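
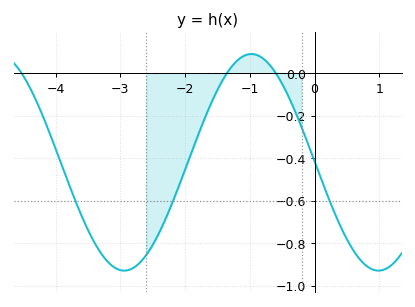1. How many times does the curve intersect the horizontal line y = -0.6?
3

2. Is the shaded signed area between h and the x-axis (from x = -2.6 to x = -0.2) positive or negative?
negative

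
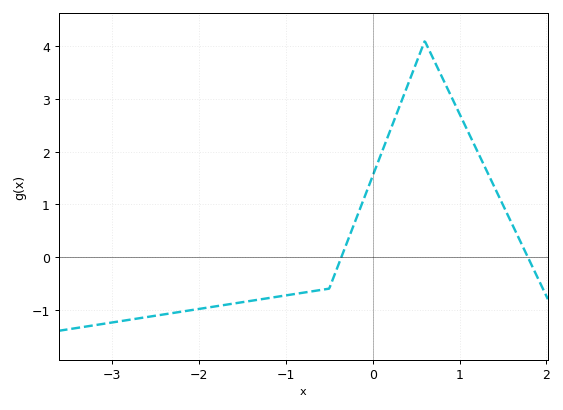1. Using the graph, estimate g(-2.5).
-1.1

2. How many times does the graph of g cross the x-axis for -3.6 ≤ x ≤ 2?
2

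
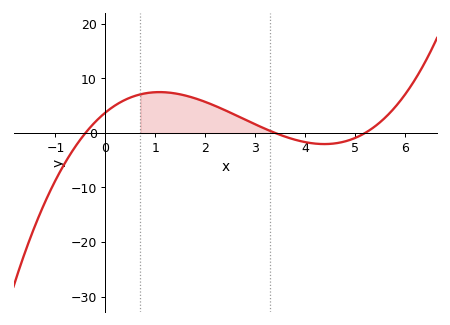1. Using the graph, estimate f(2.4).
4.16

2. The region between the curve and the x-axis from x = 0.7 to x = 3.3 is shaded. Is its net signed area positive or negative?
positive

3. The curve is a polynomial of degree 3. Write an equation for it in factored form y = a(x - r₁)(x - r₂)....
y = 0.53(x + 0.4)(x - 3.4)(x - 5.2)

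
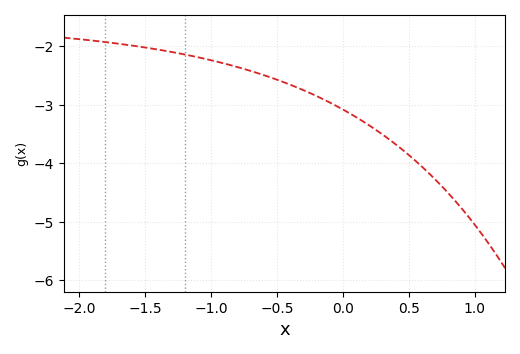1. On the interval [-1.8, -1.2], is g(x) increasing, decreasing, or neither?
decreasing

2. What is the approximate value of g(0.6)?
-4.06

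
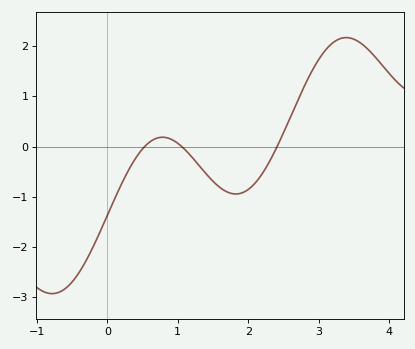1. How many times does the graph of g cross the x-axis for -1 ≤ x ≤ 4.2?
3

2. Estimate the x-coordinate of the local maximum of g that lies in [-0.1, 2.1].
0.784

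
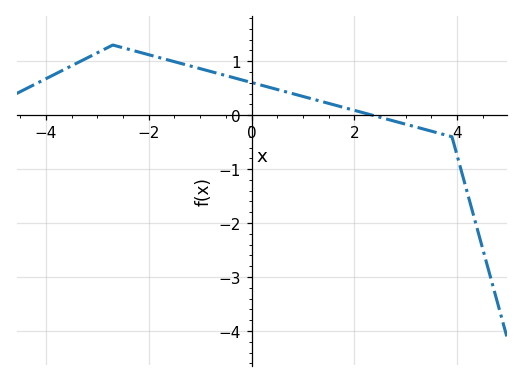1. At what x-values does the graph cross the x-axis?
2.35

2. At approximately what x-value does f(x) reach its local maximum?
-2.7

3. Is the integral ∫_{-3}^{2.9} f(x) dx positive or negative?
positive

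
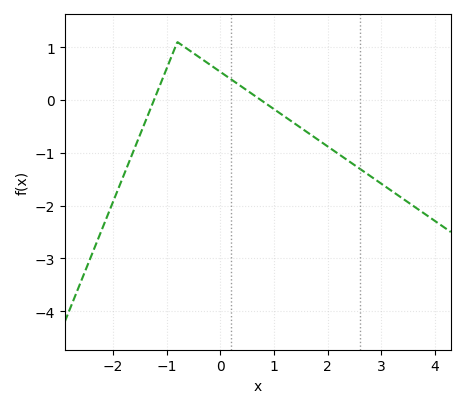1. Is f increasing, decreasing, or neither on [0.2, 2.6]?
decreasing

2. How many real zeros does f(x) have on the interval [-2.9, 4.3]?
2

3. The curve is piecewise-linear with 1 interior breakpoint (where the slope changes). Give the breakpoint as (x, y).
(-0.8, 1.1)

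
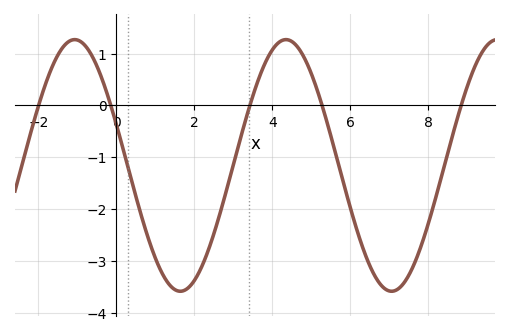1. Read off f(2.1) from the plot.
-3.3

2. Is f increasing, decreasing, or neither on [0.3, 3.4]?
neither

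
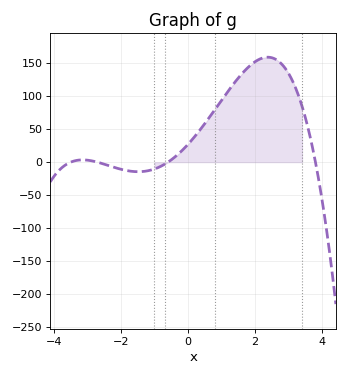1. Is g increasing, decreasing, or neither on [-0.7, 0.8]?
increasing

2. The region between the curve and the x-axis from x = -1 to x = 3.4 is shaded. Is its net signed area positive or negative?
positive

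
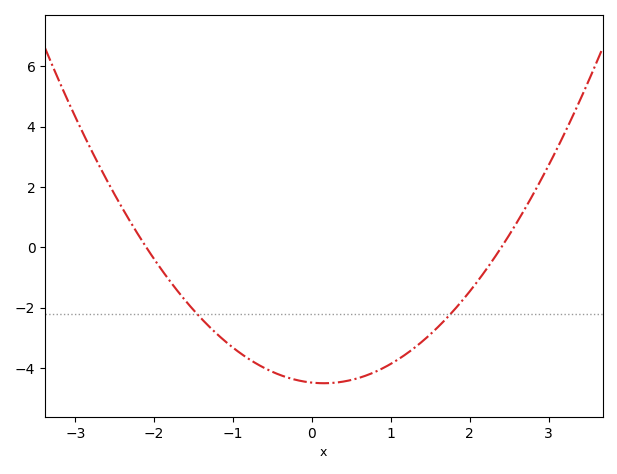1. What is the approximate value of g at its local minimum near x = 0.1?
-4.51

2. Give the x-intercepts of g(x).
-2.1, 2.4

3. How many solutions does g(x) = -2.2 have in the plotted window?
2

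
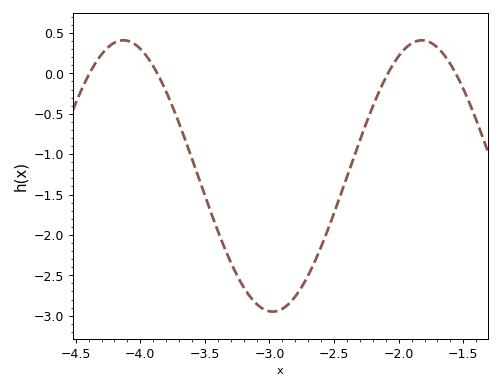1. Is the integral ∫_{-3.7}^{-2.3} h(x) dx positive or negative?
negative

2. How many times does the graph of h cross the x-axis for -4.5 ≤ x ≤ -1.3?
4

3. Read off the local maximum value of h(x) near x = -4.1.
0.41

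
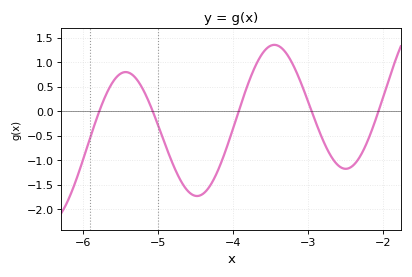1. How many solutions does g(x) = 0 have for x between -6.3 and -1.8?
5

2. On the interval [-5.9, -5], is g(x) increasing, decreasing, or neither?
neither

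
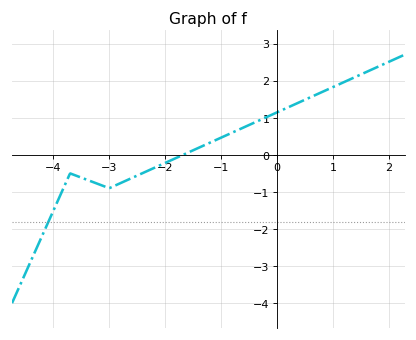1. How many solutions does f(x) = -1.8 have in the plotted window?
1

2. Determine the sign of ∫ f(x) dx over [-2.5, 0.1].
positive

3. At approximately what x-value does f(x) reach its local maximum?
-3.7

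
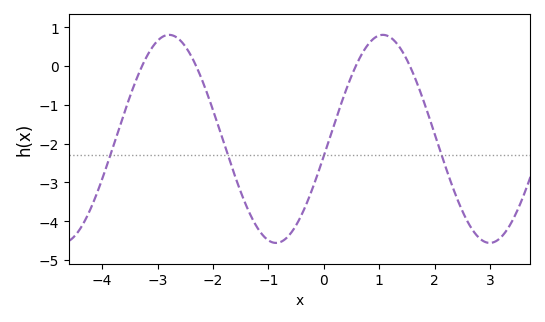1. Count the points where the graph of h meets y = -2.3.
4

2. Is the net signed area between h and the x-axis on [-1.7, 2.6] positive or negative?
negative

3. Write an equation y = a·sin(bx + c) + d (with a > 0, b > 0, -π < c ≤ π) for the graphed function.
y = 2.68sin(1.63x - 0.162) - 1.88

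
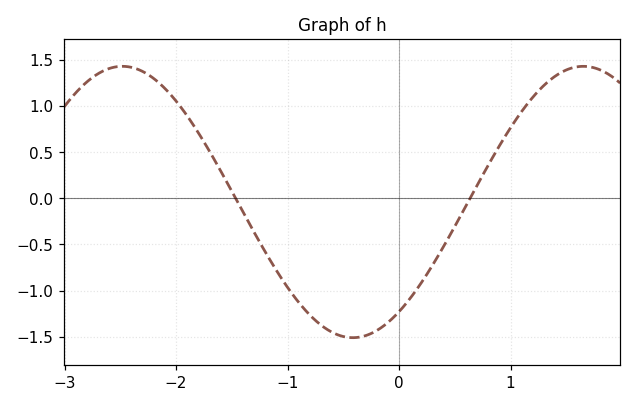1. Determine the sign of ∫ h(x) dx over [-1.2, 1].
negative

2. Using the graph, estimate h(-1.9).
0.893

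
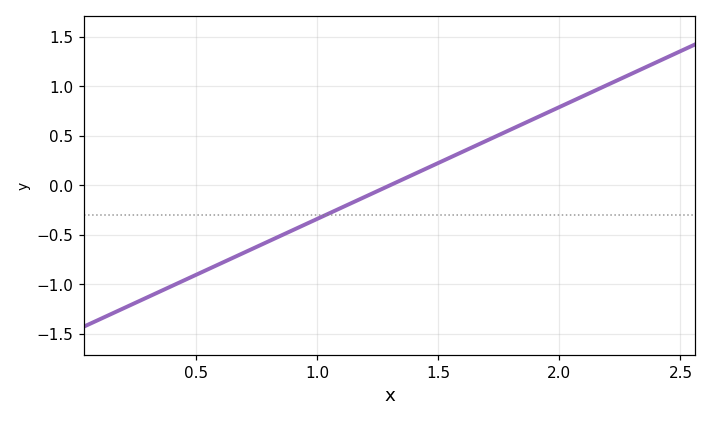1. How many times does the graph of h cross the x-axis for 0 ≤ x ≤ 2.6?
1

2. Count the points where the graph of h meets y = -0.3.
1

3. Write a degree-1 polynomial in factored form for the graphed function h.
y = 1.13(x - 1.3)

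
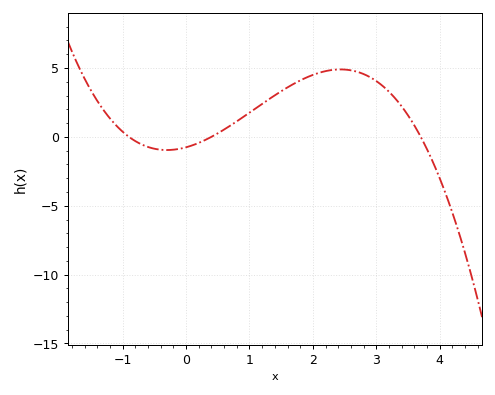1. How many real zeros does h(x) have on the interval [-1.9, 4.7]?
3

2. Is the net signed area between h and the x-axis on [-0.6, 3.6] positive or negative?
positive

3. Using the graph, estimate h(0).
-0.759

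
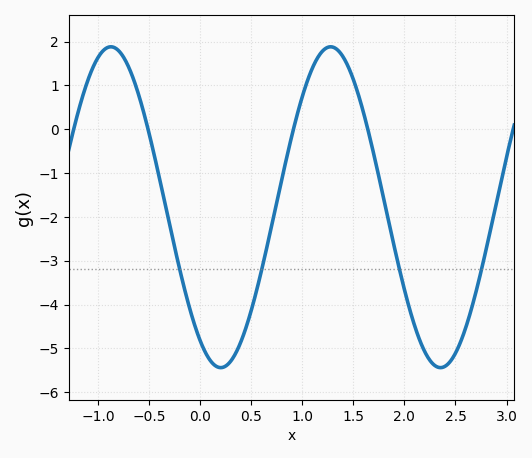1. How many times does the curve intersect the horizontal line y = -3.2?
4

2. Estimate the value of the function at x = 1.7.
-0.6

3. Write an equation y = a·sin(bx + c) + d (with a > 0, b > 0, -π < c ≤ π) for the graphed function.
y = 3.66sin(2.9x - 2.2) - 1.78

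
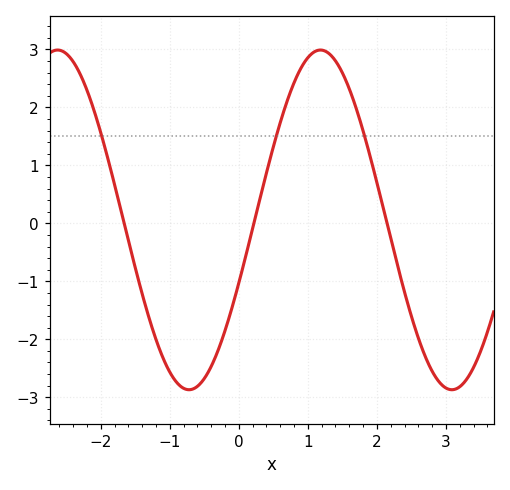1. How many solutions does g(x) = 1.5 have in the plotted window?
3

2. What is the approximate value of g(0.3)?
0.396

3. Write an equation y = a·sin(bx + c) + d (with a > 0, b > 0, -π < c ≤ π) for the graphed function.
y = 2.93sin(1.65x - 0.38) + 0.06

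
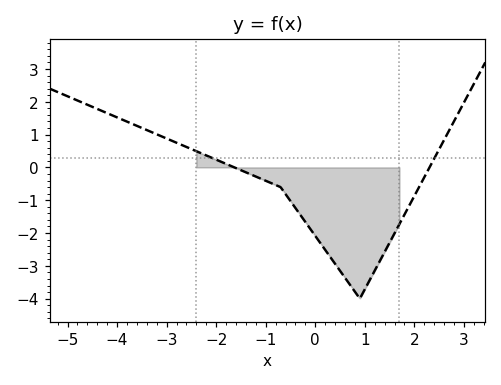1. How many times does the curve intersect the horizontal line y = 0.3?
2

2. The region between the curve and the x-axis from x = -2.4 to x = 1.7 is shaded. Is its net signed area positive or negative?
negative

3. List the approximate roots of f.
-1.63, 2.31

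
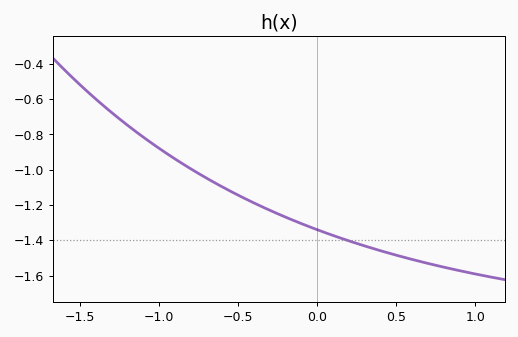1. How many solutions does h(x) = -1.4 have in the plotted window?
1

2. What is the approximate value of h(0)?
-1.34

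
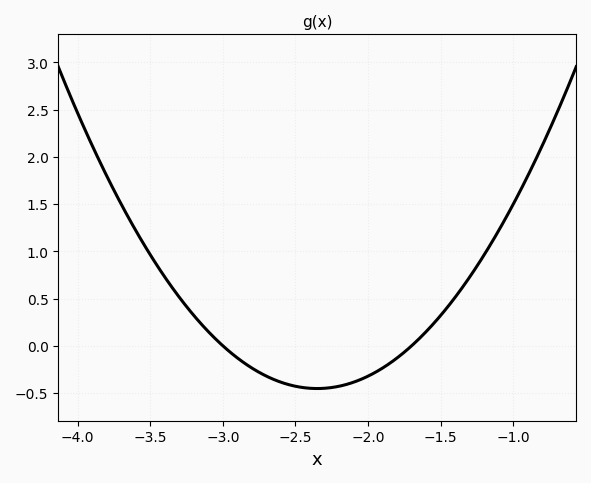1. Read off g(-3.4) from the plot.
0.75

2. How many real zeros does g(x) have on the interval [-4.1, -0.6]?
2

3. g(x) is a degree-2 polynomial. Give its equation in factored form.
y = 1.07(x + 3)(x + 1.7)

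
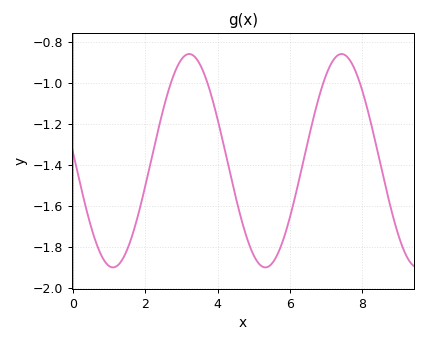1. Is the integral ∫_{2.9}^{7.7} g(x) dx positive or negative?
negative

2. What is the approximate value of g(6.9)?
-1.02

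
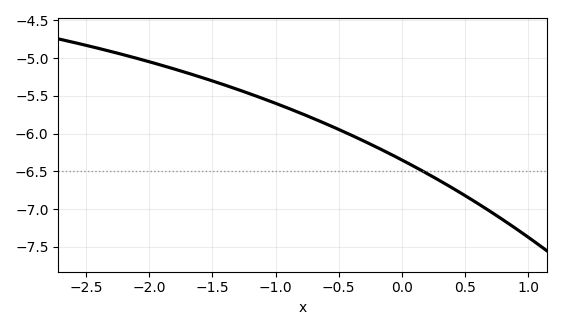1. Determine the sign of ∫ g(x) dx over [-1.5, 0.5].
negative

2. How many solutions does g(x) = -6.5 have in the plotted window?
1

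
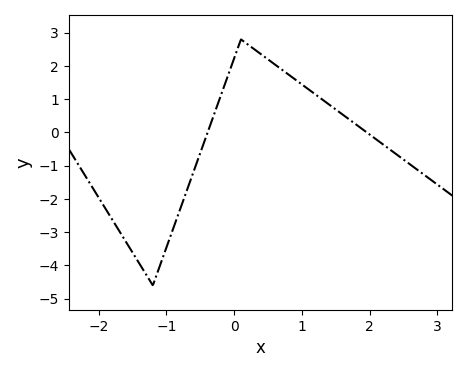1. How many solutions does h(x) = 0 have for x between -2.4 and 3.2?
2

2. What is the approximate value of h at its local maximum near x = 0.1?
2.8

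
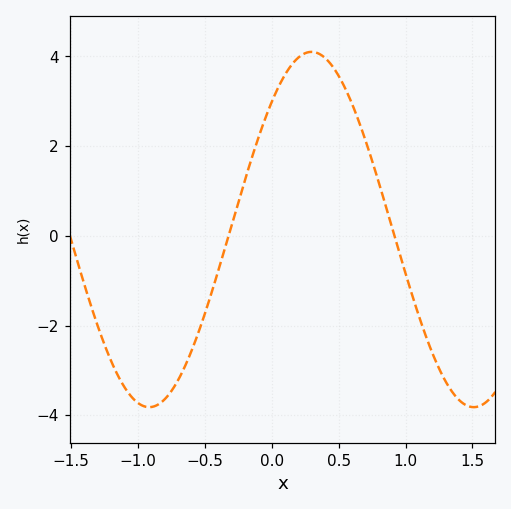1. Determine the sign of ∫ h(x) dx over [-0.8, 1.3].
positive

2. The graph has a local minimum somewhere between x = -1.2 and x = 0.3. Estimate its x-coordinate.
-0.915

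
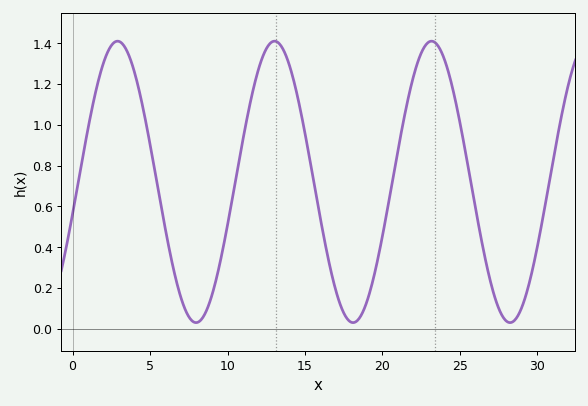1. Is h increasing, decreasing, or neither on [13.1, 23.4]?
neither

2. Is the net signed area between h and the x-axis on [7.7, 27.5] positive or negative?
positive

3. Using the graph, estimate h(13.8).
1.33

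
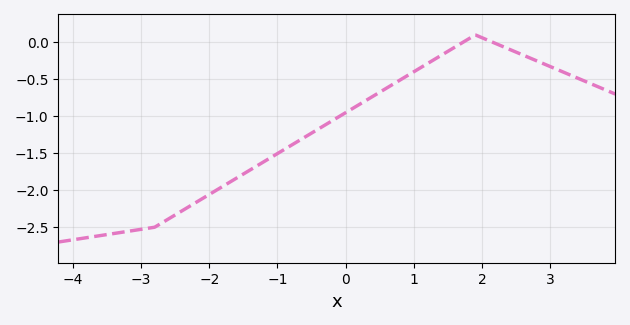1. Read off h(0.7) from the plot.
-0.55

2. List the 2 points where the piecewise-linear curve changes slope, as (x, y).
(-2.8, -2.5); (1.9, 0.1)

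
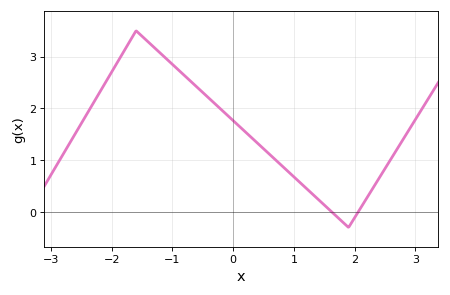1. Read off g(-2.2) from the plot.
2.31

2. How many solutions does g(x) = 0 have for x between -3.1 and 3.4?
2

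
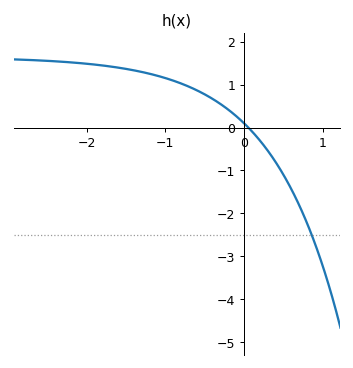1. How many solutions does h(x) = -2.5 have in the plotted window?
1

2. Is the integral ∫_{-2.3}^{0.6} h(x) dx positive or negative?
positive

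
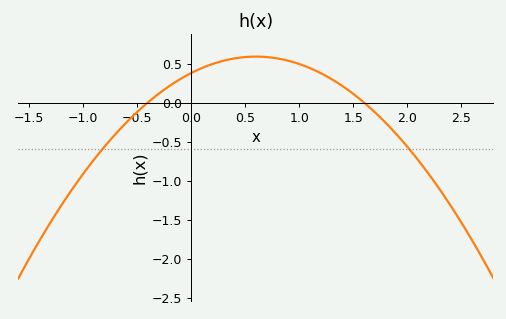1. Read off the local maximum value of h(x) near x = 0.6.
0.59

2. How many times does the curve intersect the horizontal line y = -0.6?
2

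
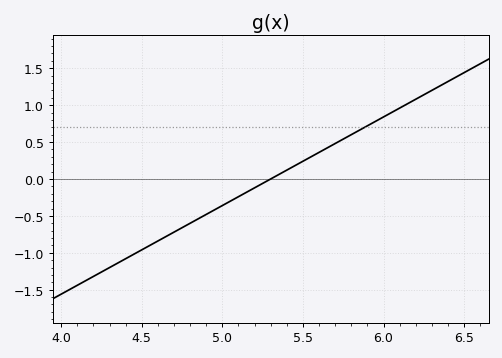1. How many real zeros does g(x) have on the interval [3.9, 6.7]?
1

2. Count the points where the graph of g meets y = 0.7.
1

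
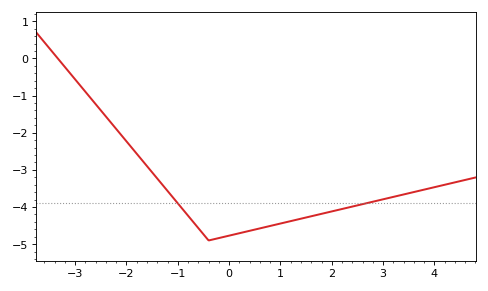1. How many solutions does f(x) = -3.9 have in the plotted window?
2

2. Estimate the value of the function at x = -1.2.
-3.6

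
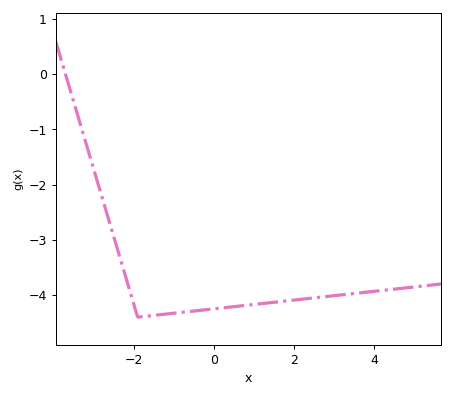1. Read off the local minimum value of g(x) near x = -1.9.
-4.4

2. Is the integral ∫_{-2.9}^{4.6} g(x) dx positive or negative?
negative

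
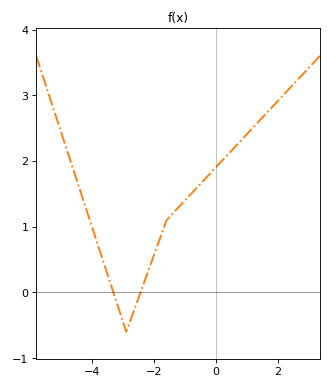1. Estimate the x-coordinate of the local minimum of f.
-3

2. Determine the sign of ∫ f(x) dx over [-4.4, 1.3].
positive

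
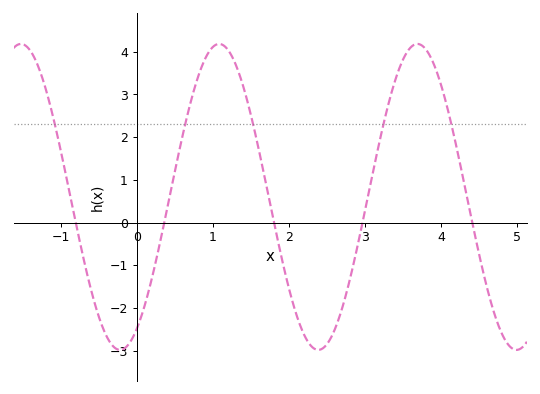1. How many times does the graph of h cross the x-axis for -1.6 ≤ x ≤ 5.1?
5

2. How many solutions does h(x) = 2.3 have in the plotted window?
5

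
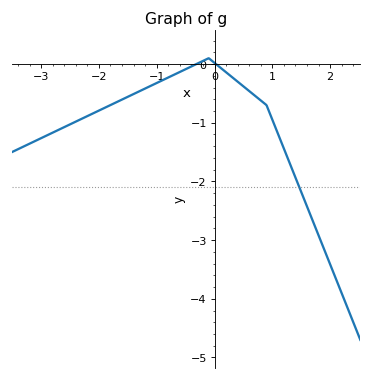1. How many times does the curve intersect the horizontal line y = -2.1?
1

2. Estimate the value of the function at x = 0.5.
-0.38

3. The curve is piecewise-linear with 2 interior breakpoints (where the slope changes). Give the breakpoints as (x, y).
(-0.1, 0.1); (0.9, -0.7)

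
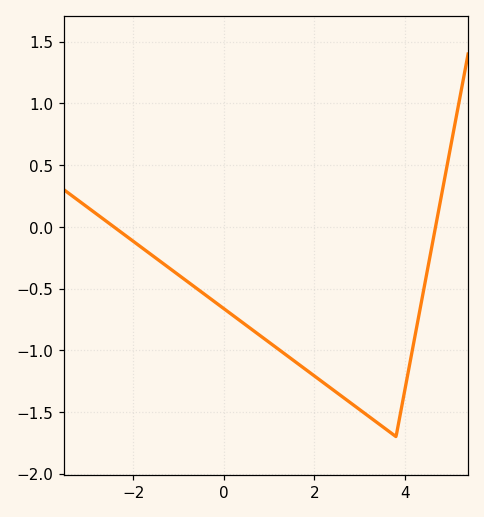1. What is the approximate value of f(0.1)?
-0.69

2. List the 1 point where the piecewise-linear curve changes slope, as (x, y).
(3.8, -1.7)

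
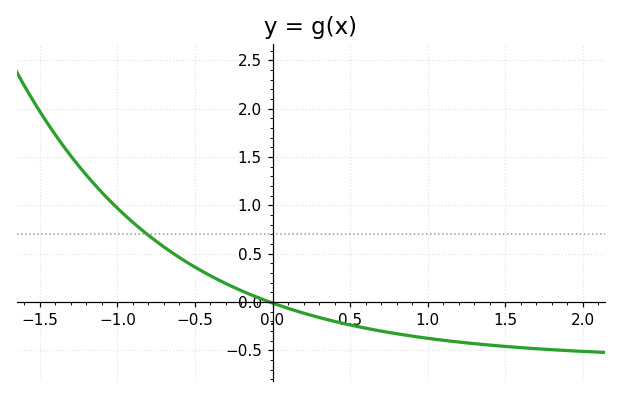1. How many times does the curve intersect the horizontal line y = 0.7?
1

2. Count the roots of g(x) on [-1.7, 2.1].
1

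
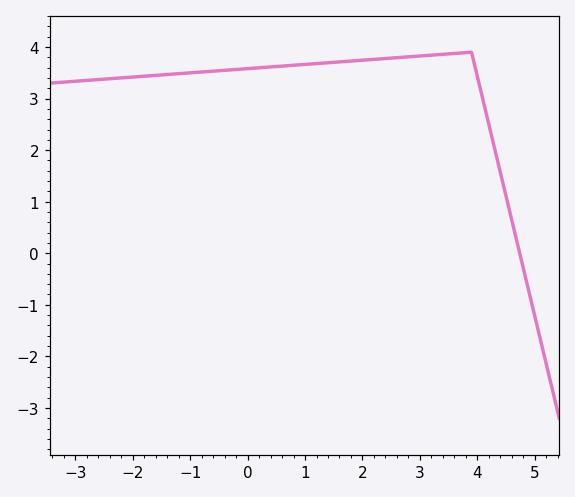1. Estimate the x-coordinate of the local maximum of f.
3.8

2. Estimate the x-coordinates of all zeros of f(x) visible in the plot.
4.8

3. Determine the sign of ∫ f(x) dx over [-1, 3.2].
positive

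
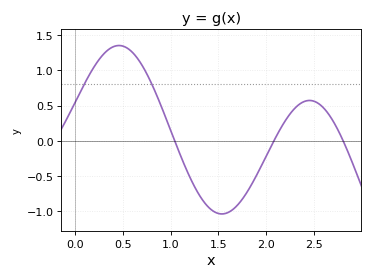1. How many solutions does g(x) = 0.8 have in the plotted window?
2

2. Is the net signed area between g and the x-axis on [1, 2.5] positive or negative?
negative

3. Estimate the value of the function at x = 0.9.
0.5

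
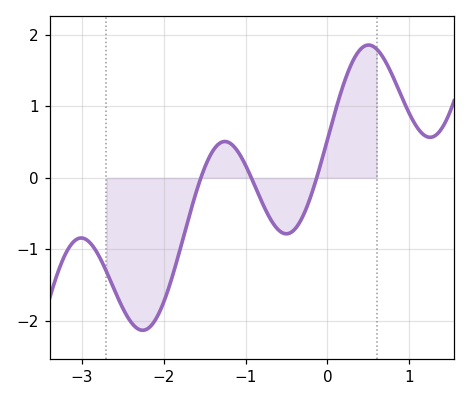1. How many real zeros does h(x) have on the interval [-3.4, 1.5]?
3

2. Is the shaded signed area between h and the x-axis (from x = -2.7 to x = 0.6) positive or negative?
negative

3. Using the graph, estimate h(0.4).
1.8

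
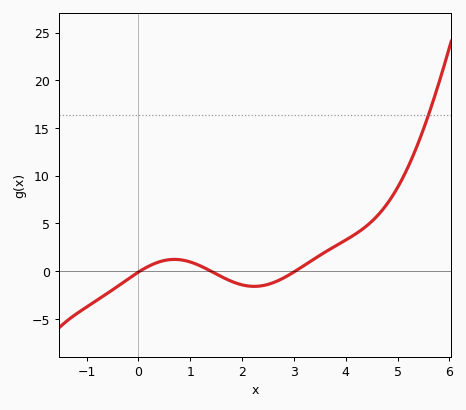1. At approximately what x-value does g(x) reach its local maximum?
0.696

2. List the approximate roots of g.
0.033, 1.39, 3.03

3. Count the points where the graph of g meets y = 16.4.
1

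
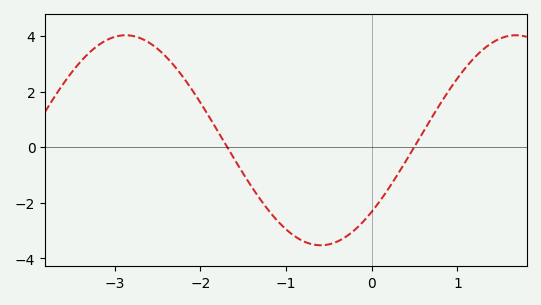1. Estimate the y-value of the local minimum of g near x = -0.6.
-3.6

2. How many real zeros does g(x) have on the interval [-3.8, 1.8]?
2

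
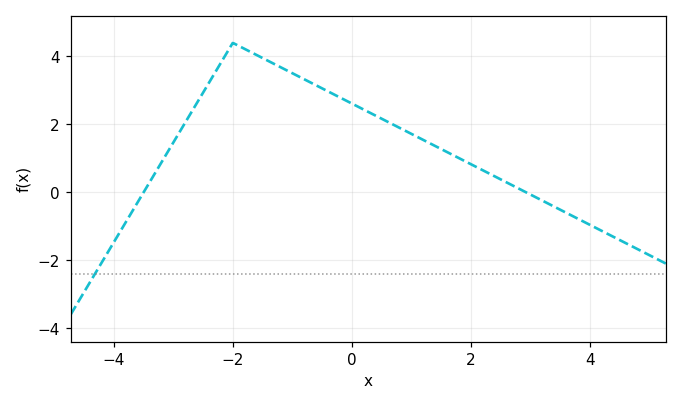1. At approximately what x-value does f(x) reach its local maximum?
-2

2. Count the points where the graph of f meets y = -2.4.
1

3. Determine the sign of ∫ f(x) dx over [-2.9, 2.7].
positive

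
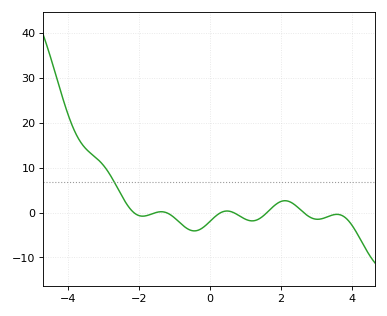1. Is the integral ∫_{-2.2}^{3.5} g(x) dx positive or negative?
negative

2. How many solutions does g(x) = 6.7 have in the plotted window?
1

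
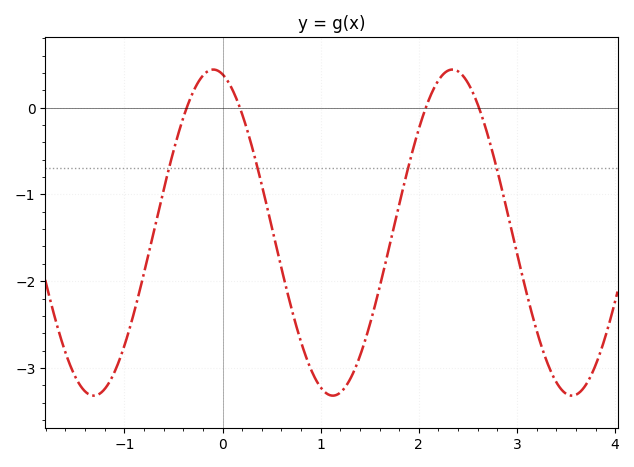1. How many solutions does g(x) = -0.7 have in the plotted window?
4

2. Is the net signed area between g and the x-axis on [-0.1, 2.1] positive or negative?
negative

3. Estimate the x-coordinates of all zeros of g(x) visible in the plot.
-0.4, 0.2, 2.1, 2.6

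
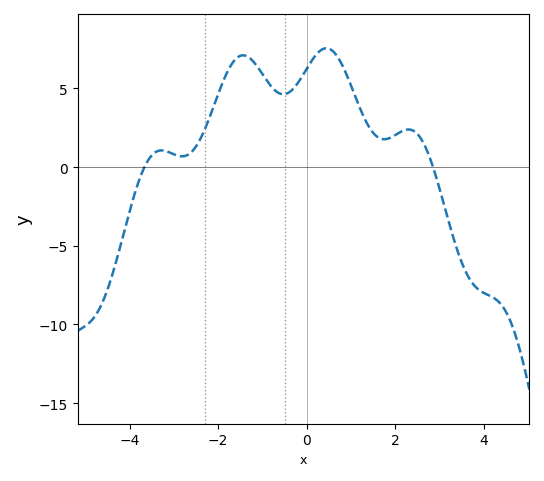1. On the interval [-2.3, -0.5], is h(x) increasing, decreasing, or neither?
neither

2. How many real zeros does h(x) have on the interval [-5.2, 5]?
2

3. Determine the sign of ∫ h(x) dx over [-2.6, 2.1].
positive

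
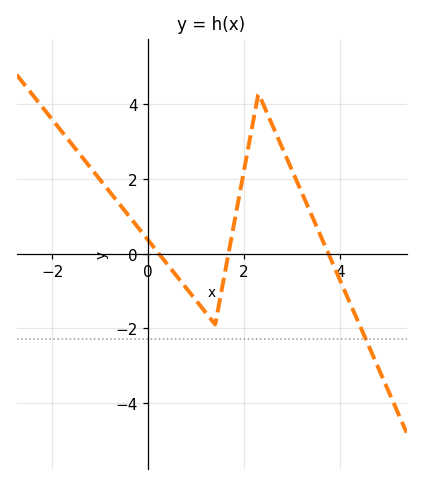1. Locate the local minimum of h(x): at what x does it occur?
1.4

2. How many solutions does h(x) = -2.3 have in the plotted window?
1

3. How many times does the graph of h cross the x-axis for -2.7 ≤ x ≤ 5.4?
3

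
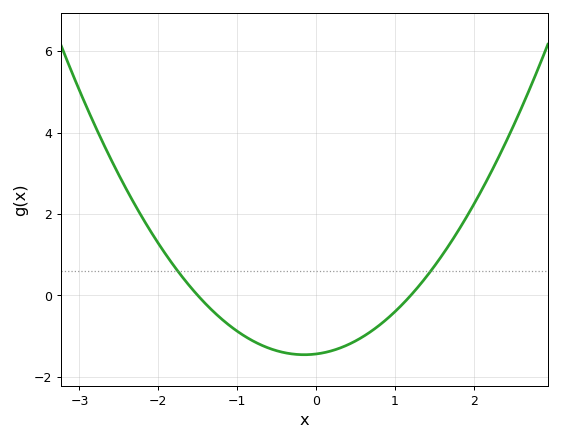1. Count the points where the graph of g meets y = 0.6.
2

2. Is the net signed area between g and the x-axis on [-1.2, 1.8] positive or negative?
negative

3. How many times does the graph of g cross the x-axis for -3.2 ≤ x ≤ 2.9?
2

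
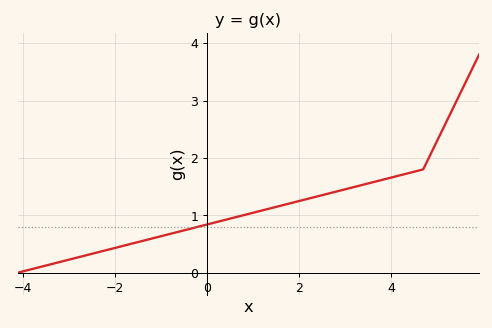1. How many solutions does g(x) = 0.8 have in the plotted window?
1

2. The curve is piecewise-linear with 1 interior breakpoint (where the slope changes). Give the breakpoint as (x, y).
(4.7, 1.8)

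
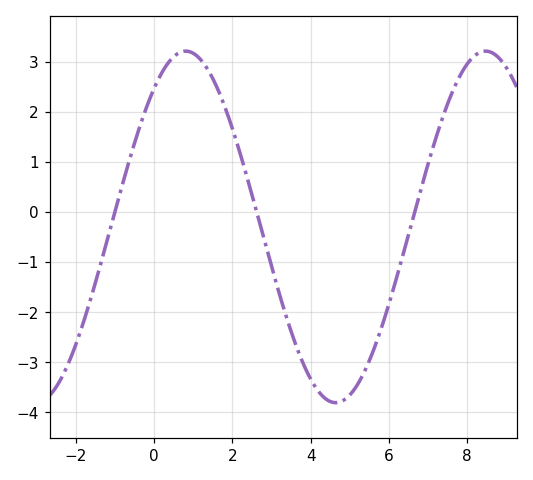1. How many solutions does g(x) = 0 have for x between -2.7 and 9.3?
3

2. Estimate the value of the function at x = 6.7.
0.1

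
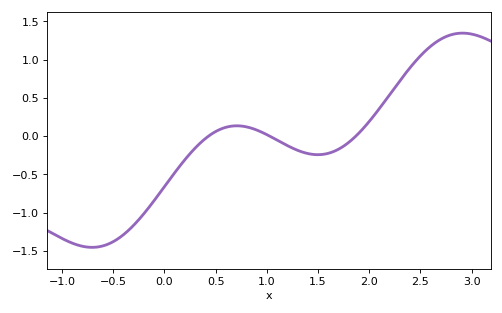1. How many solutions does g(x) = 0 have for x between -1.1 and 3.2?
3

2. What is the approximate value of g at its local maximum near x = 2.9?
1.35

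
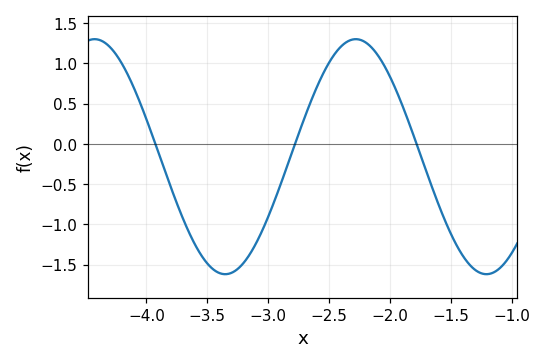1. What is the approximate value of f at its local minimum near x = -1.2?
-1.6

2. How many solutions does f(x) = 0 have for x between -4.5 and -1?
3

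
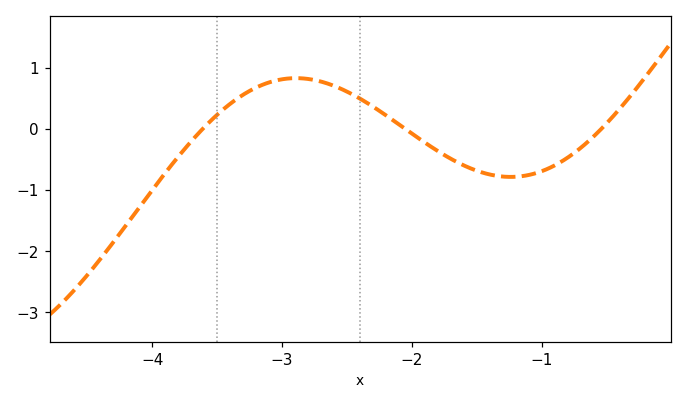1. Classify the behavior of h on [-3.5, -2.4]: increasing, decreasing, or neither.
neither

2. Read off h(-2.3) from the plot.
0.364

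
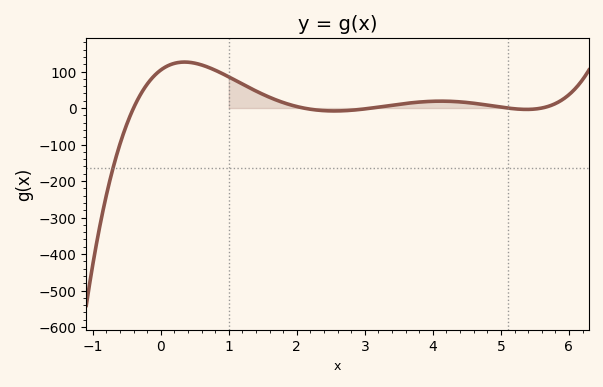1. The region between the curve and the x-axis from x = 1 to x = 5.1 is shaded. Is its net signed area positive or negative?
positive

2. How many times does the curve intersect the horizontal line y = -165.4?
1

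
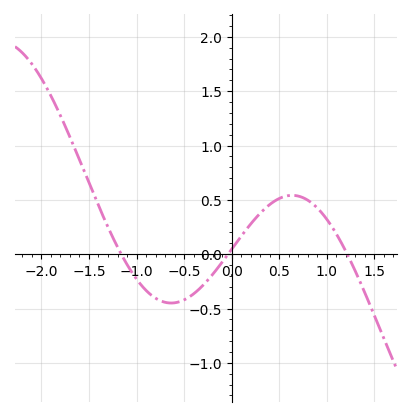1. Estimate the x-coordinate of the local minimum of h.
-0.6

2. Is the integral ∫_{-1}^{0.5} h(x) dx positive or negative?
negative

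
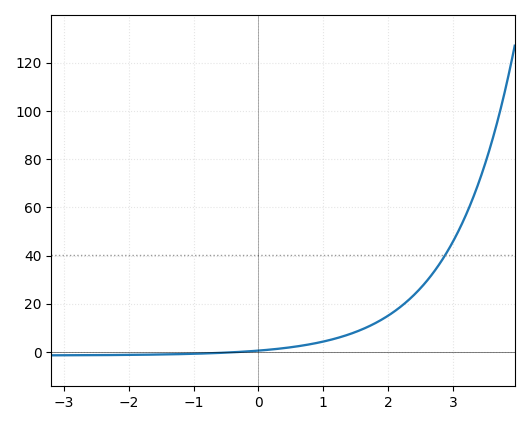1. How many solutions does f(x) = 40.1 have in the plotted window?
1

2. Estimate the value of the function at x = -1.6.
-1.09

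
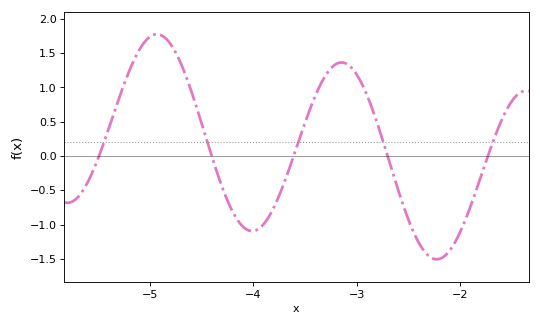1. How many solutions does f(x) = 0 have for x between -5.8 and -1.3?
5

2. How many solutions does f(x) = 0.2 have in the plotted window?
5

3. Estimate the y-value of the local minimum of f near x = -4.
-1.1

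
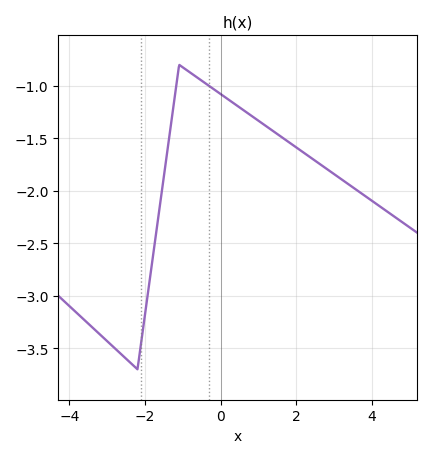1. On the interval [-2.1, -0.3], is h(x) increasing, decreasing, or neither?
neither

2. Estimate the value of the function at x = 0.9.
-1.3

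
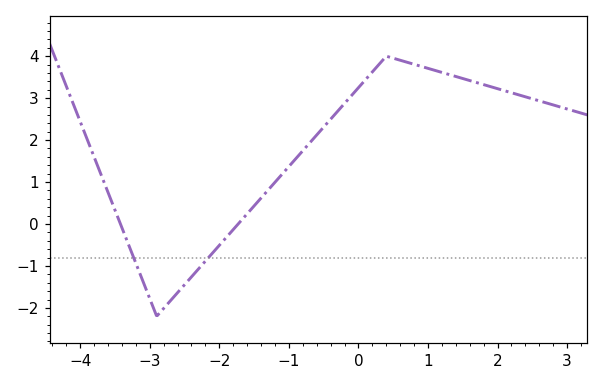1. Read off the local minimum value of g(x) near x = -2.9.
-2.2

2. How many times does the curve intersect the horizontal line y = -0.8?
2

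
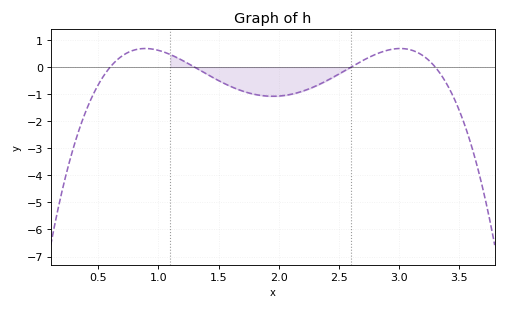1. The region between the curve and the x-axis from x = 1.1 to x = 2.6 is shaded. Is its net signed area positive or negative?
negative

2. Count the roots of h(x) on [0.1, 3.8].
4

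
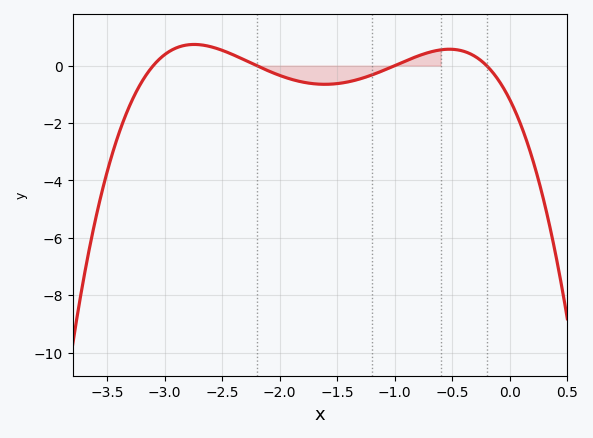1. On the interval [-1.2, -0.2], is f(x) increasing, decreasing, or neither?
neither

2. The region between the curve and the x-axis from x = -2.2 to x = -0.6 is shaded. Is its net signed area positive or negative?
negative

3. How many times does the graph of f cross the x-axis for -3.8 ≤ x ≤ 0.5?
4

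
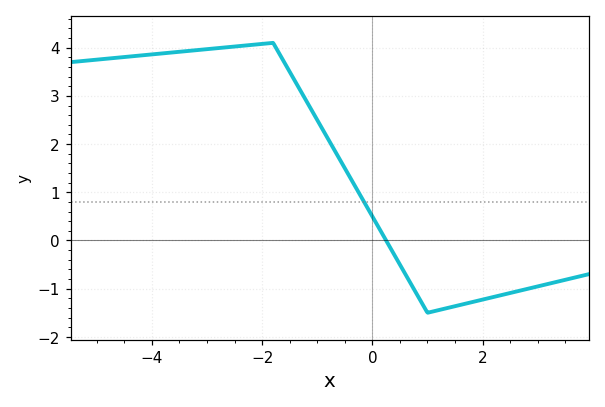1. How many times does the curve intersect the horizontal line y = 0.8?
1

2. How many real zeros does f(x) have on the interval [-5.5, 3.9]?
1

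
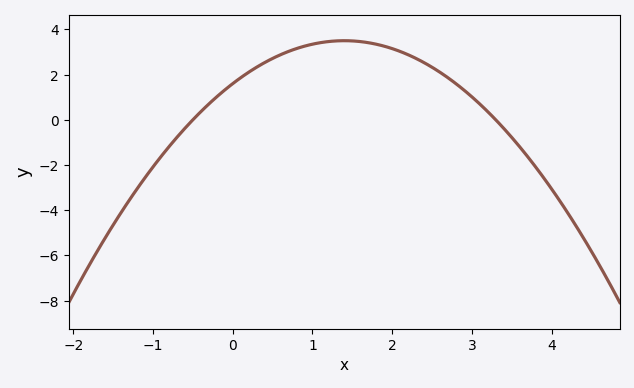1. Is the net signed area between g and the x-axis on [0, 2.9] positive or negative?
positive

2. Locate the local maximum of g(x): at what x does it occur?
1.4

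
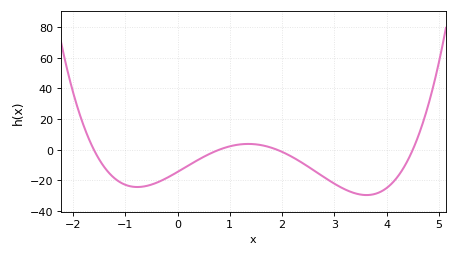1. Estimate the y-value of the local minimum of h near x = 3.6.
-30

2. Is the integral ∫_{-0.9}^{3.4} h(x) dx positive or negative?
negative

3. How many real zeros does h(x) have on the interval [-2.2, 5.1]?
4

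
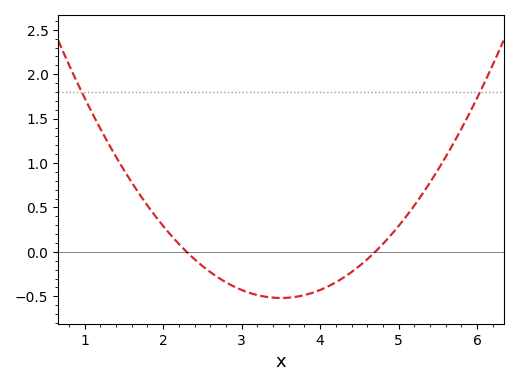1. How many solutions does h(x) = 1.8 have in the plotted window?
2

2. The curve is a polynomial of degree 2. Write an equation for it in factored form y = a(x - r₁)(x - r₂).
y = 0.36(x - 2.3)(x - 4.7)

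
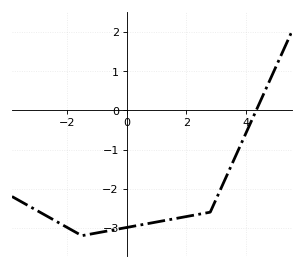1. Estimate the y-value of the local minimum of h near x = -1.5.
-3.2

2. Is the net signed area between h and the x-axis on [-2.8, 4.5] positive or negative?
negative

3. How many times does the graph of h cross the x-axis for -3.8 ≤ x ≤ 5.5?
1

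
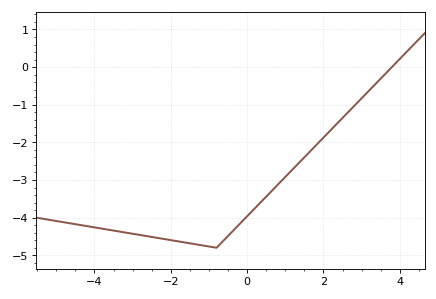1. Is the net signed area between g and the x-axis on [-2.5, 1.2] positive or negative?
negative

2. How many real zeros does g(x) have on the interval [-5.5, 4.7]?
1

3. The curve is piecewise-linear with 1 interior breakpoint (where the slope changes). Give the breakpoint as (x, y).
(-0.8, -4.8)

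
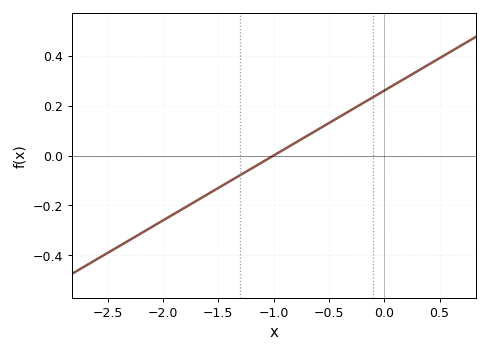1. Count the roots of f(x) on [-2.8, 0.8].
1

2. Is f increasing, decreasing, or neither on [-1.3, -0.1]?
increasing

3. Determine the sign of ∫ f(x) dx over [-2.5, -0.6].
negative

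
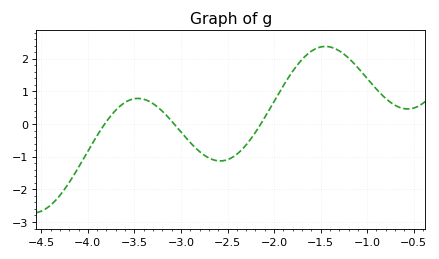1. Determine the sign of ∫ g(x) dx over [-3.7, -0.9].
positive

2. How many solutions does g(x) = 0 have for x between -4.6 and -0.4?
3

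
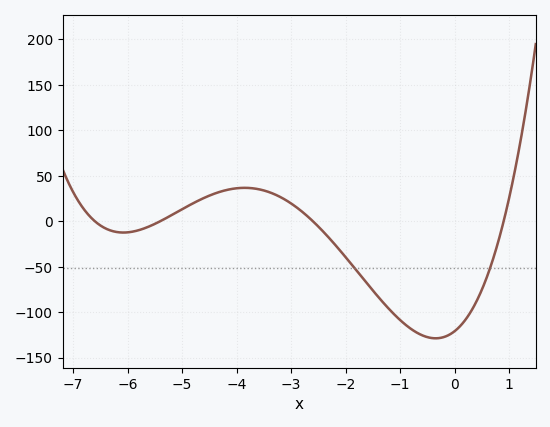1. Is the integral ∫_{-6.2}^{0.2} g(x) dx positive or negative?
negative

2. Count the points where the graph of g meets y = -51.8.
2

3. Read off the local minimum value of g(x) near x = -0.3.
-129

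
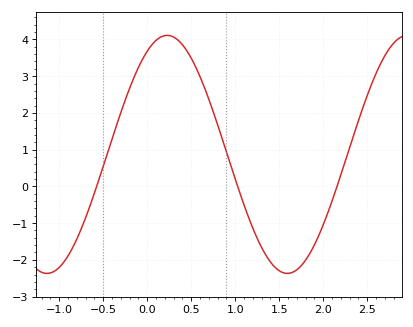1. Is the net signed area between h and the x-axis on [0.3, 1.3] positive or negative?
positive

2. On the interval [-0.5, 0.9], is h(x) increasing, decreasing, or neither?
neither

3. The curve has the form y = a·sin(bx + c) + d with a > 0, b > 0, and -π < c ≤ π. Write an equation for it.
y = 3.24sin(2.3x + 1) + 0.87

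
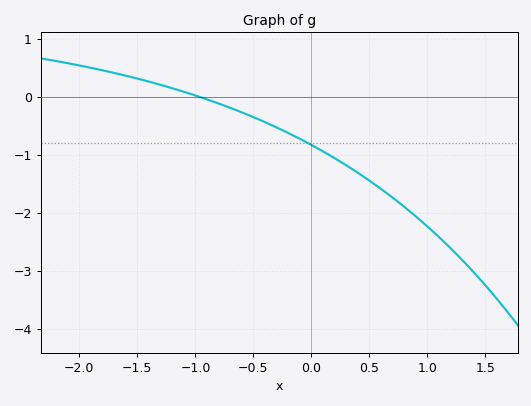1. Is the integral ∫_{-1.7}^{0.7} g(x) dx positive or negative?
negative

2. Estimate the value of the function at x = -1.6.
0.365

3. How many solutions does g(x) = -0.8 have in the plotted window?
1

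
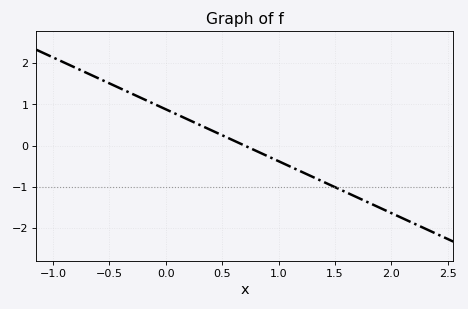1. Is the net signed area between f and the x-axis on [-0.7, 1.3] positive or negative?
positive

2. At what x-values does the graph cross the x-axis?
0.7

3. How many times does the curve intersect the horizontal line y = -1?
1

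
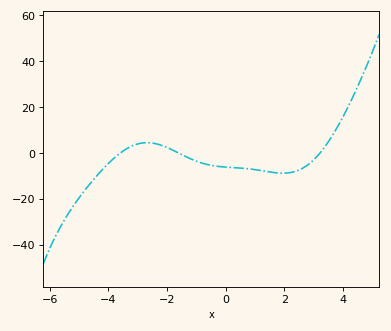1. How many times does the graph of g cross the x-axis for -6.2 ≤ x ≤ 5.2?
3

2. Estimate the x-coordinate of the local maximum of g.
-2.6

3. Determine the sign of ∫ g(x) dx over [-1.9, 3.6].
negative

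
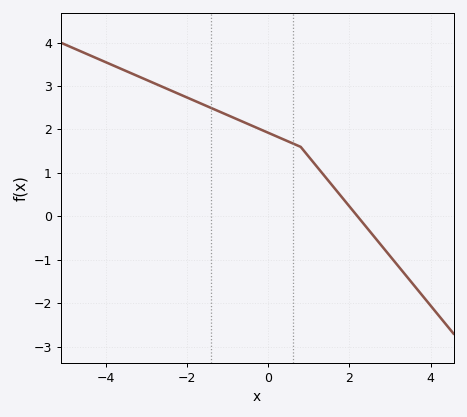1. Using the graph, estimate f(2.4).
-0.2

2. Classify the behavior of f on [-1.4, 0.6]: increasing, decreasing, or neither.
decreasing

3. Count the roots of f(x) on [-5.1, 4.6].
1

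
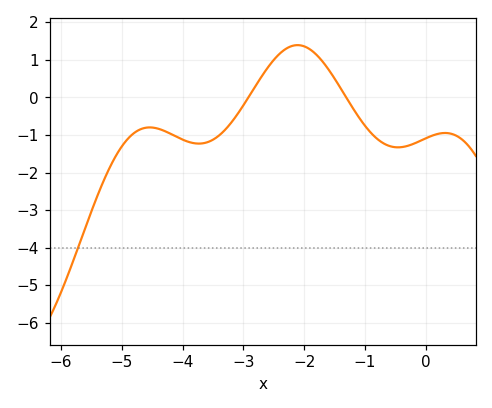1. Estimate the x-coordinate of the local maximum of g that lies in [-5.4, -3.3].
-4.54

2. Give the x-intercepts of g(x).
-2.92, -1.31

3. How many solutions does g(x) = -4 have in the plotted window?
1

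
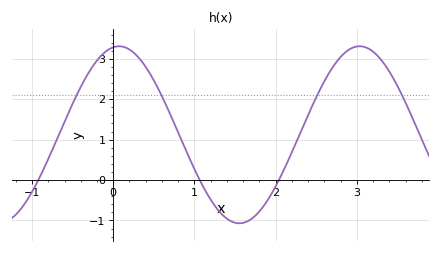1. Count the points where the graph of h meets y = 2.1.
4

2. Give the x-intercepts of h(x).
-0.923, 1.07, 2.04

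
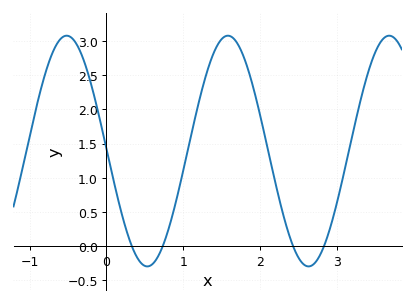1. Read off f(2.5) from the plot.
-0.15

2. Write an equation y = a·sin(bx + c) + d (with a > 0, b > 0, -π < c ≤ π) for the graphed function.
y = 1.69sin(3x + 3.1) + 1.39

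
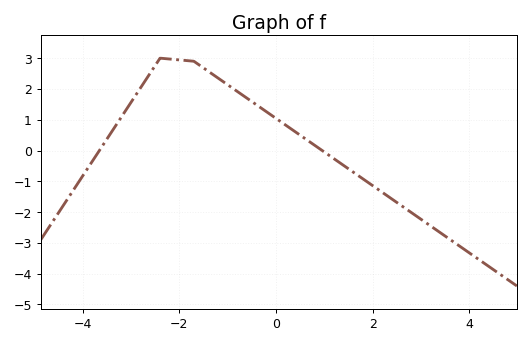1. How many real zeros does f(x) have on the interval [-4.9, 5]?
2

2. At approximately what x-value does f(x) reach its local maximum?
-2.4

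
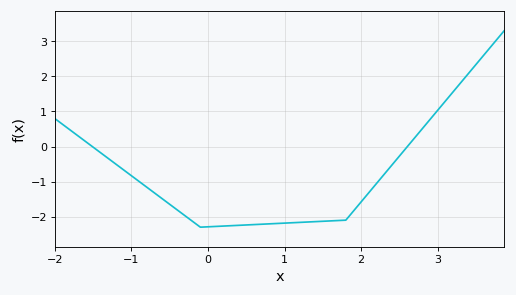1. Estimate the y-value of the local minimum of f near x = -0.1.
-2.3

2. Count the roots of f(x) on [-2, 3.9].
2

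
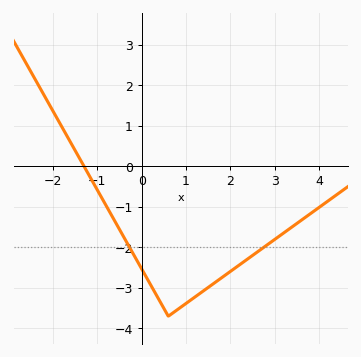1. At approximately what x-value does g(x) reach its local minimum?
0.6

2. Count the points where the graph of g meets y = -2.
2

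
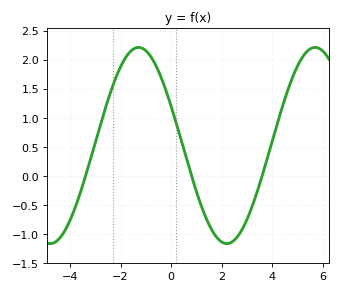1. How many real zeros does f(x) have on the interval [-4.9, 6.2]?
3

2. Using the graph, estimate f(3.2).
-0.532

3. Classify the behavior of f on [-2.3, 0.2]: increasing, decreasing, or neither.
neither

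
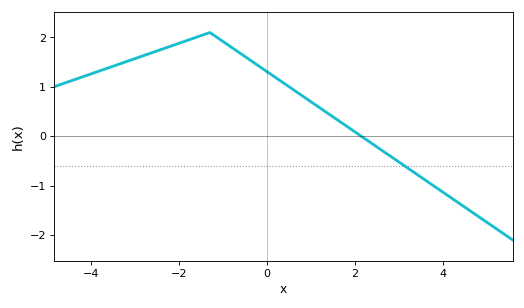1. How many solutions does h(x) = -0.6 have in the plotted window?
1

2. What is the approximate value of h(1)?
0.7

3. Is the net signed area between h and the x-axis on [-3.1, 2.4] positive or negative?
positive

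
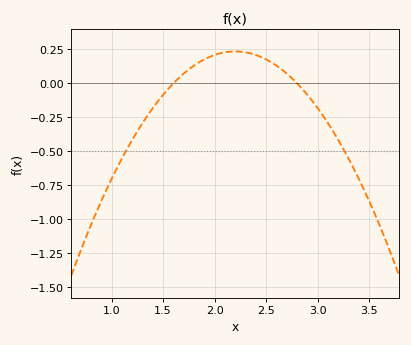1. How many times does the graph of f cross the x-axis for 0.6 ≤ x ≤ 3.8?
2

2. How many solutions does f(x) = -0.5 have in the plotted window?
2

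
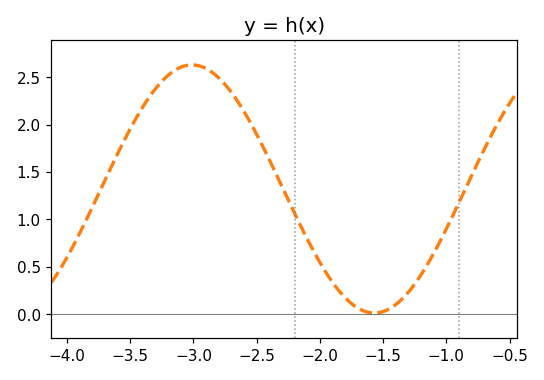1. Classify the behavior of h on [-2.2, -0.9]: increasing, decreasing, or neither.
neither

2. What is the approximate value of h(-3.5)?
1.95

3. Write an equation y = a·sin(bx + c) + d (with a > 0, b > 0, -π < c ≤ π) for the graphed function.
y = 1.31sin(2.2x + 1.9) + 1.32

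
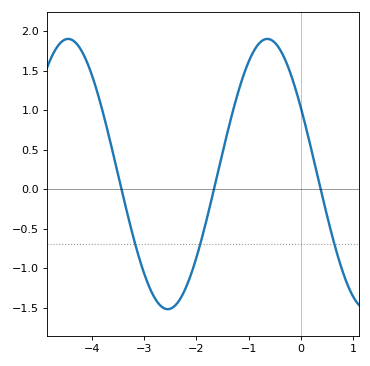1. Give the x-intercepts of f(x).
-3.43, -1.66, 0.377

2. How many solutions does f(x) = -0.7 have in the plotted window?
3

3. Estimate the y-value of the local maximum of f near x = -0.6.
1.9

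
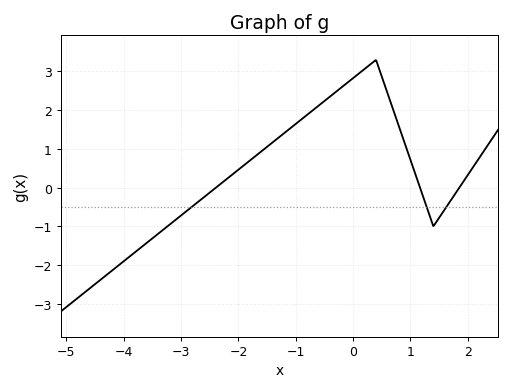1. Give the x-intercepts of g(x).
-2.39, 1.17, 1.85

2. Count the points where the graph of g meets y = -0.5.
3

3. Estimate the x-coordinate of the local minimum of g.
1.4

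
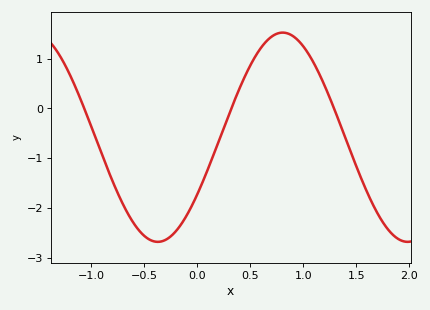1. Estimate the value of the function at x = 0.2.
-0.68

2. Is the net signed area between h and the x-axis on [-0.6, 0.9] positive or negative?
negative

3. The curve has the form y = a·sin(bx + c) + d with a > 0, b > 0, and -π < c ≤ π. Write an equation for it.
y = 2.1sin(2.67x - 0.582) - 0.58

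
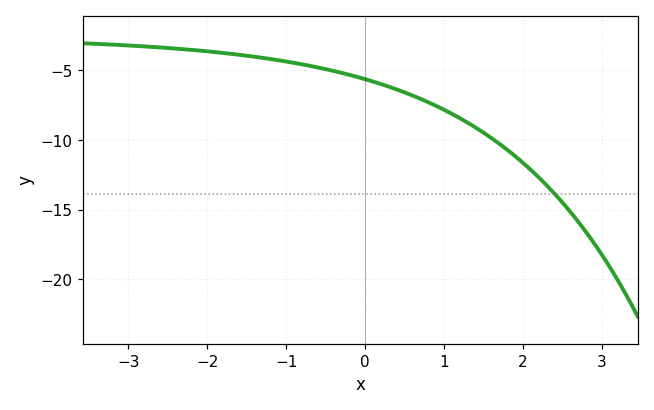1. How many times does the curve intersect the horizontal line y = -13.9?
1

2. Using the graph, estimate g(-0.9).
-4.5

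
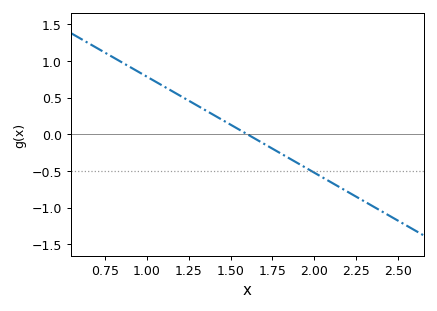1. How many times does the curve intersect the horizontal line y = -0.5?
1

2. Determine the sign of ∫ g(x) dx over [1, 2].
positive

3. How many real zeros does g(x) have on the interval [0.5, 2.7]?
1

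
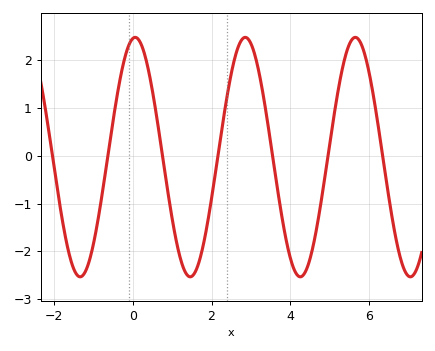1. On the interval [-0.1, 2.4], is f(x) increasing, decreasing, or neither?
neither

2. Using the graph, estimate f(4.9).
-0.3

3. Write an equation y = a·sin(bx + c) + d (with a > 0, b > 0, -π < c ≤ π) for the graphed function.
y = 2.5sin(2.2x + 1.4) - 0.03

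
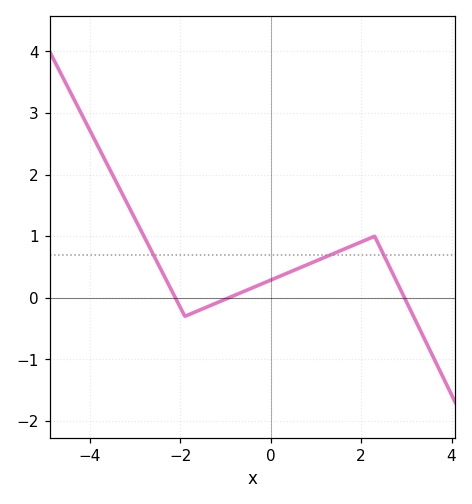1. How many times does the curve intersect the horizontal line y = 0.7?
3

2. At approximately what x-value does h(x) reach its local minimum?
-1.9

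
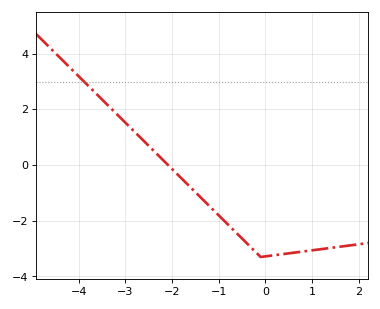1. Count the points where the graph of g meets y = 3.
1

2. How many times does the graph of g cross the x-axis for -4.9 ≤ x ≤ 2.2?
1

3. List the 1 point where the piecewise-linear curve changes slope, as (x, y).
(-0.1, -3.3)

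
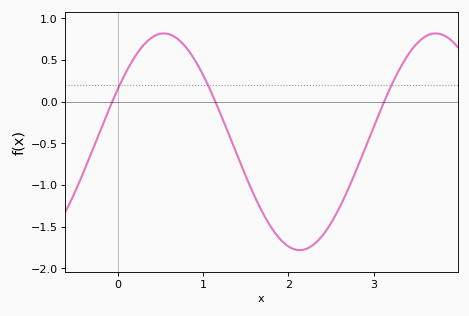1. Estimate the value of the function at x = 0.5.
0.816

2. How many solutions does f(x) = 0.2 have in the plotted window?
3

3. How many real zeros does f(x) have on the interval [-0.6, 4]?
3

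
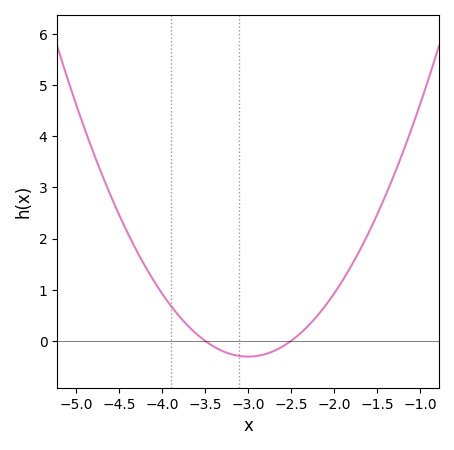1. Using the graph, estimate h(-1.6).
2.1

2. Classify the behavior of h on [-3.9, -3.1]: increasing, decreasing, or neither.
decreasing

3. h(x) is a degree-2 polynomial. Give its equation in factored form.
y = 1.23(x + 3.5)(x + 2.5)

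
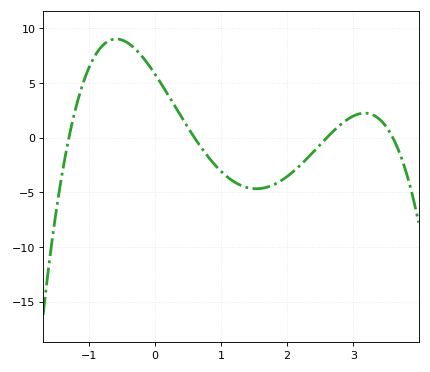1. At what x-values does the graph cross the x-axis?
-1.3, 0.6, 2.6, 3.6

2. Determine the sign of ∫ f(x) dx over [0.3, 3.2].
negative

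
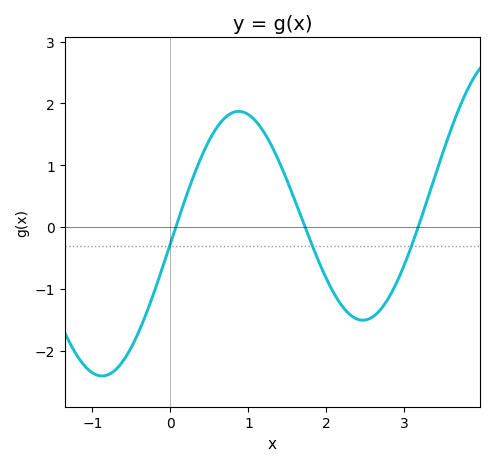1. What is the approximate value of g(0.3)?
0.8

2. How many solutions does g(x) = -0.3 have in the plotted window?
3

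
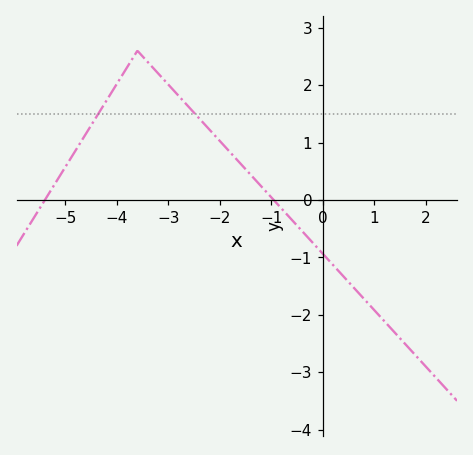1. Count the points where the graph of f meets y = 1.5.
2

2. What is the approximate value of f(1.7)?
-2.61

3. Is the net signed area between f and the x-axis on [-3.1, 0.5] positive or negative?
positive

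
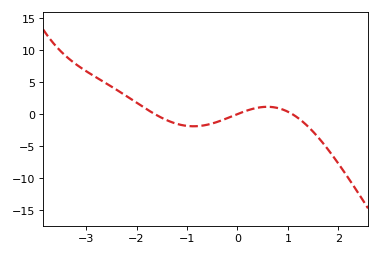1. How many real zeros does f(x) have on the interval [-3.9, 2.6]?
3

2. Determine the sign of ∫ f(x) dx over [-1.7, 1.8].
negative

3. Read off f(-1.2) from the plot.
-1.48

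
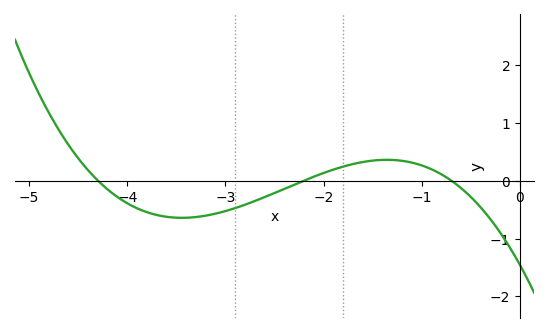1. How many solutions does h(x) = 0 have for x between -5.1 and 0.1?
3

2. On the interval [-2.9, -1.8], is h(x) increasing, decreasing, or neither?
increasing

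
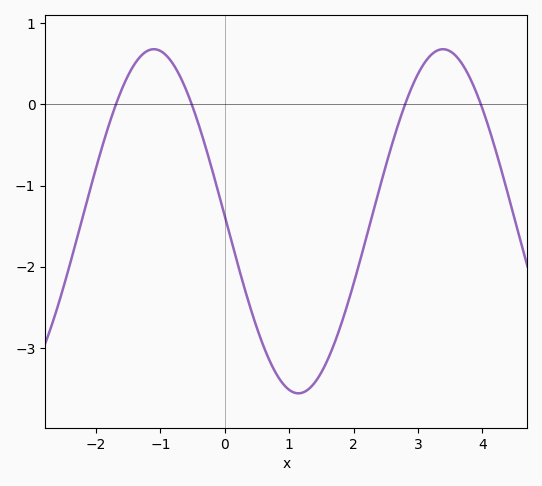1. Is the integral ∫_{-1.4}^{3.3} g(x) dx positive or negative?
negative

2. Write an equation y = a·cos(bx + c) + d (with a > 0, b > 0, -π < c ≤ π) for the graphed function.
y = 2.12cos(1.4x + 1.54) - 1.44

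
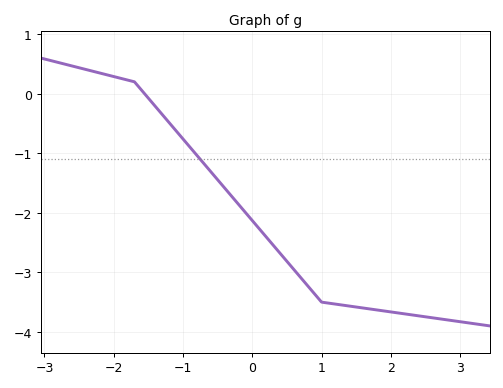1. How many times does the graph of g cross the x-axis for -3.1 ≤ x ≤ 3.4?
1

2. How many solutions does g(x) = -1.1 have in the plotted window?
1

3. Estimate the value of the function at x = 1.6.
-3.6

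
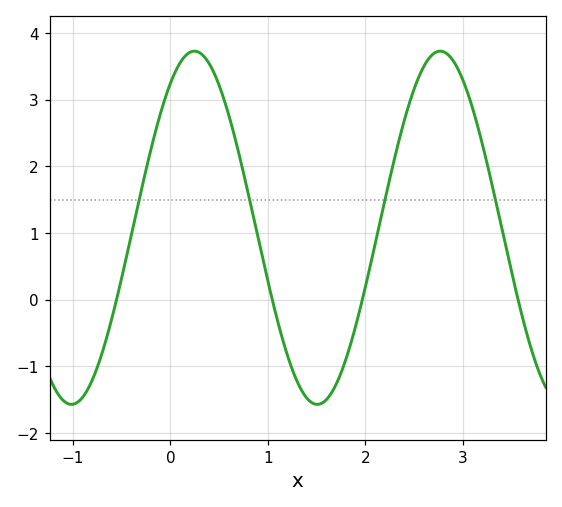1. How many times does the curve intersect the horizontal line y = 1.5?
4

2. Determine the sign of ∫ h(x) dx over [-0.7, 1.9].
positive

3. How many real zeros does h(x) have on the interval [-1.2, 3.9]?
4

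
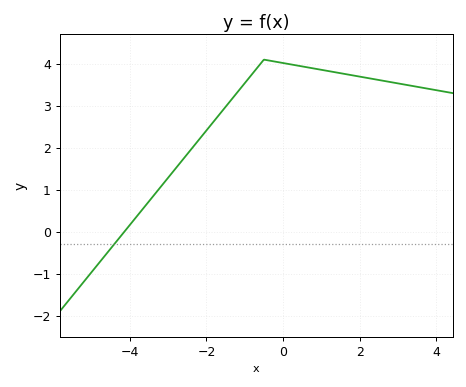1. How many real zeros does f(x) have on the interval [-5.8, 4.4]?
1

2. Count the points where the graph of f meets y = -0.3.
1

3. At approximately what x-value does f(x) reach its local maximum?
-0.497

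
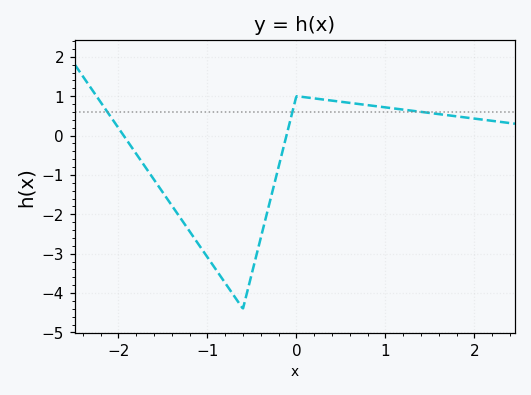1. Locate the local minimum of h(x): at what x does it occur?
-0.6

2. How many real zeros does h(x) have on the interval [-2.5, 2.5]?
2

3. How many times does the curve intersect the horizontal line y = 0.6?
3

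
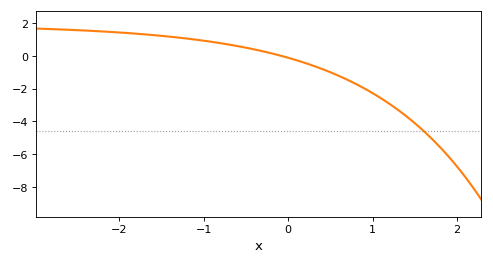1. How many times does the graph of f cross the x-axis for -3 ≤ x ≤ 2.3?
1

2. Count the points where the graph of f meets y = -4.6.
1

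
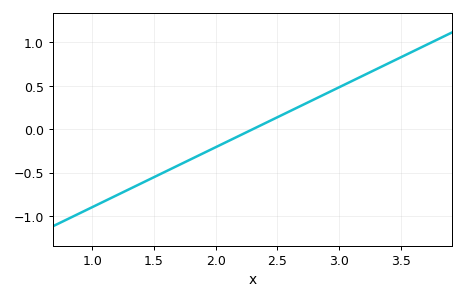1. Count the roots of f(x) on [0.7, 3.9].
1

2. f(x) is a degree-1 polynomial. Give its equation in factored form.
y = 0.69(x - 2.3)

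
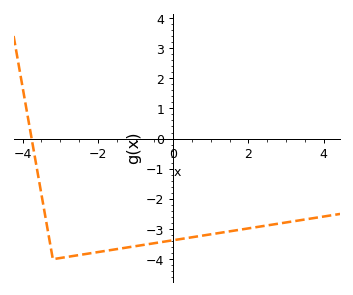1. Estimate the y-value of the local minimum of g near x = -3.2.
-4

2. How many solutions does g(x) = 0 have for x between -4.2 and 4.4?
1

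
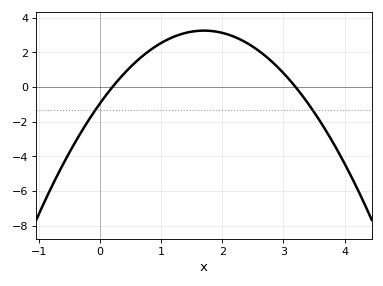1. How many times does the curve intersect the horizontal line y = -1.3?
2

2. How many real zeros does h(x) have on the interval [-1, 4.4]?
2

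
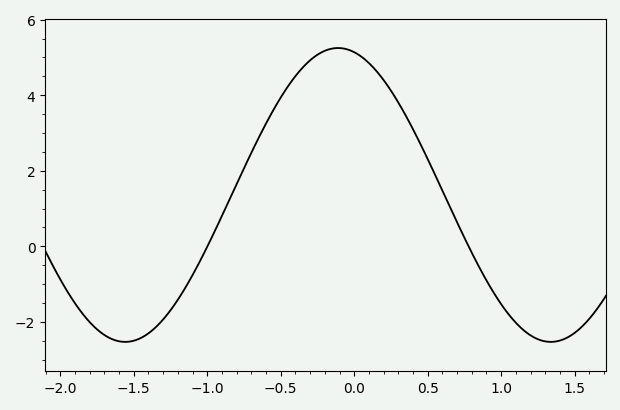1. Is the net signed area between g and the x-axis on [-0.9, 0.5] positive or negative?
positive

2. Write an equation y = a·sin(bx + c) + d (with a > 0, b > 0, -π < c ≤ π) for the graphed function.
y = 3.89sin(2.2x + 1.8) + 1.36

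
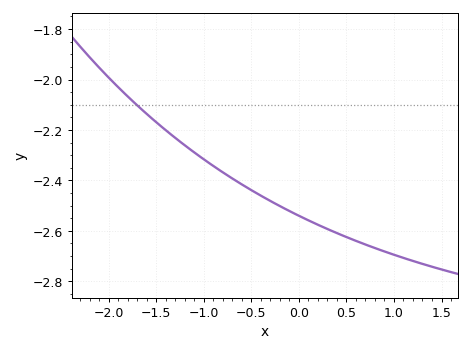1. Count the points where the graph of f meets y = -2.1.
1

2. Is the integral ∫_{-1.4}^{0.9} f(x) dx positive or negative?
negative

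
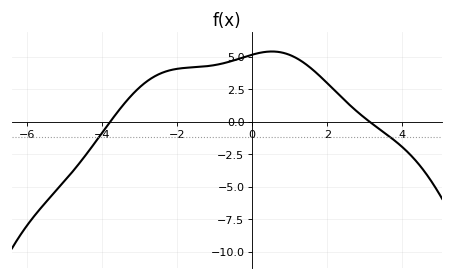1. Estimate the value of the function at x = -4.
-0.8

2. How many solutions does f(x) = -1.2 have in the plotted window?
2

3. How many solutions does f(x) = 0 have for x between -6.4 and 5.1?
2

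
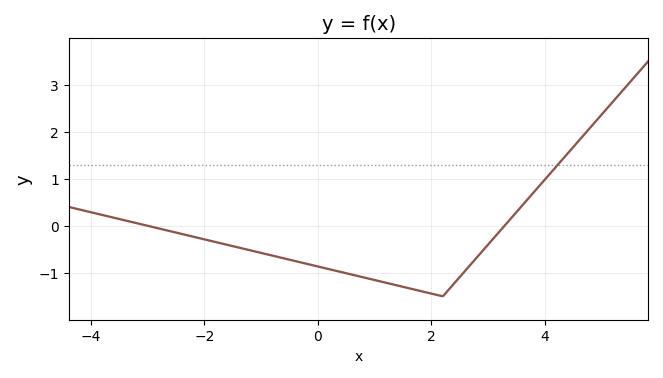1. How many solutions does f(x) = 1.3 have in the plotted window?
1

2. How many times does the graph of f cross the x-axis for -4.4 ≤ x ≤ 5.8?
2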